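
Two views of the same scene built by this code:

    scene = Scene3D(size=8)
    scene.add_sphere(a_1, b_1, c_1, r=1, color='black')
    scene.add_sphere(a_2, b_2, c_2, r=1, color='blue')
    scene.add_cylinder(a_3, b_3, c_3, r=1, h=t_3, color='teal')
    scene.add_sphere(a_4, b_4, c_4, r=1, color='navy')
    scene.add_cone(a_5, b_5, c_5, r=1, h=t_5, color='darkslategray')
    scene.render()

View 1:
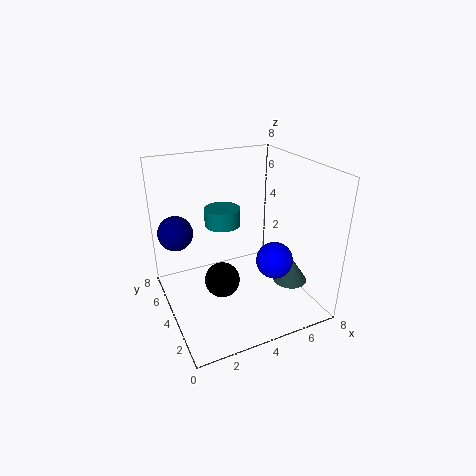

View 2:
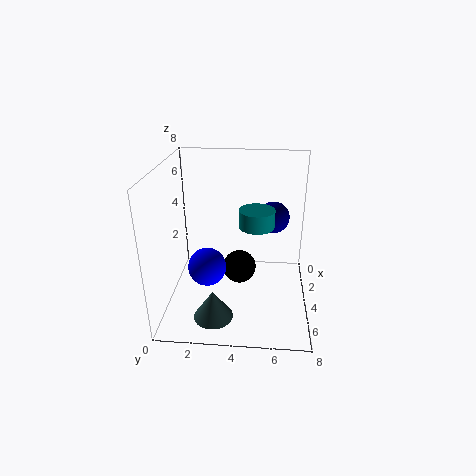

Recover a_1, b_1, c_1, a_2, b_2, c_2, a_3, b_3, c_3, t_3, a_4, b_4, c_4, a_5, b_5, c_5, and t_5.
a_1 = 3; b_1 = 4; c_1 = 1.5; a_2 = 5.5; b_2 = 2.5; c_2 = 3; a_3 = 3.5; b_3 = 5; c_3 = 4.5; t_3 = 1; a_4 = 1; b_4 = 6; c_4 = 4; a_5 = 7; b_5 = 3; c_5 = 1; t_5 = 1.5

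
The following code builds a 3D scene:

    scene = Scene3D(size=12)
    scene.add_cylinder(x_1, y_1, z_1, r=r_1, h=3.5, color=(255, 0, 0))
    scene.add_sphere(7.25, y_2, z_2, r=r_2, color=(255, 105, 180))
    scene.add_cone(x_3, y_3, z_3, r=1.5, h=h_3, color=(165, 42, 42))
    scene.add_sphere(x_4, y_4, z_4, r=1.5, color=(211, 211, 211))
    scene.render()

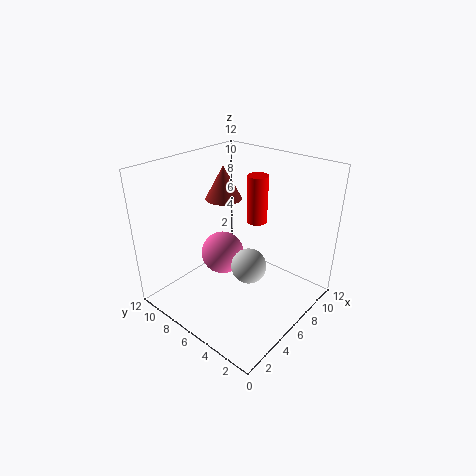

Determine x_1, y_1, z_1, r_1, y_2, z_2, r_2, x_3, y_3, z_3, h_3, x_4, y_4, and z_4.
x_1 = 5.5, y_1 = 3.75, z_1 = 8.5, r_1 = 0.75, y_2 = 9, z_2 = 2.75, r_2 = 2, x_3 = 6.25, y_3 = 7.75, z_3 = 9, h_3 = 2.75, x_4 = 6.25, y_4 = 5, z_4 = 3.5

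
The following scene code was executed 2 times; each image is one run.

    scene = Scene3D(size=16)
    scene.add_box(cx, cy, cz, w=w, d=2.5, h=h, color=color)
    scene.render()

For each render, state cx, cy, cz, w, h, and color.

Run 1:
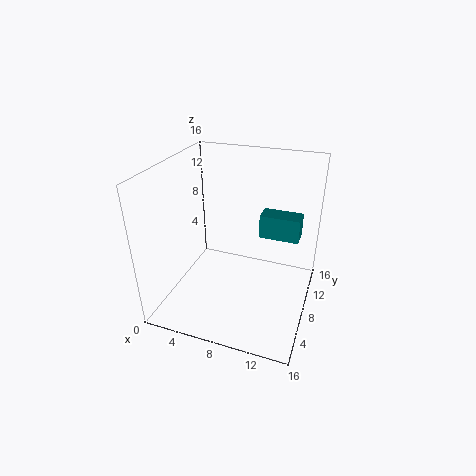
cx = 9, cy = 13, cz = 5.5, w = 5, h = 3, color = 'teal'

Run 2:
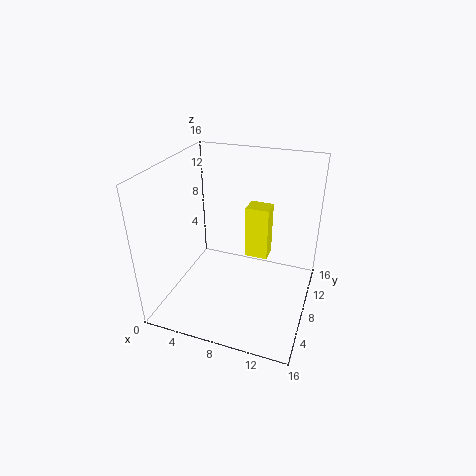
cx = 7, cy = 13.5, cz = 2, w = 3, h = 7, color = 'yellow'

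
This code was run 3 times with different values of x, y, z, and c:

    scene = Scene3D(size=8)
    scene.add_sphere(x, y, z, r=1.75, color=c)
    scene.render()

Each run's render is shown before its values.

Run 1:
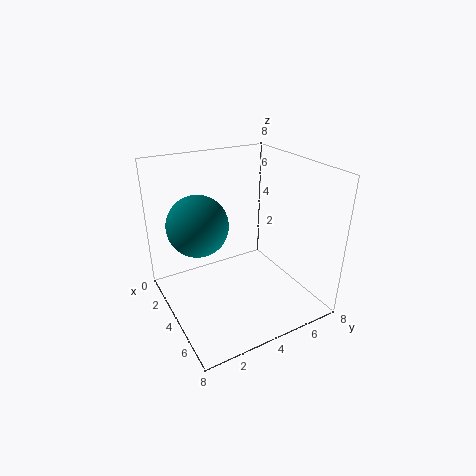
x = 2.5
y = 2.25
z = 4.5
c = 'teal'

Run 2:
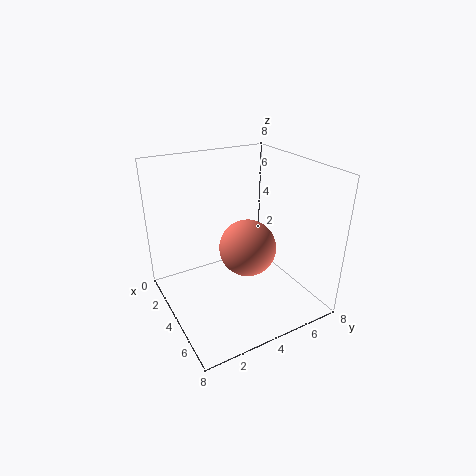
x = 3
y = 5.25
z = 2.5
c = 'salmon'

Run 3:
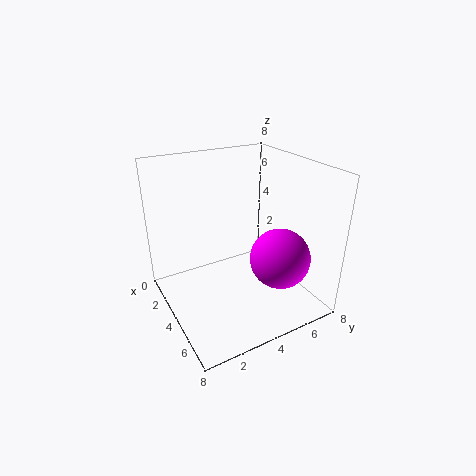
x = 5
y = 6.25
z = 2.5
c = 'magenta'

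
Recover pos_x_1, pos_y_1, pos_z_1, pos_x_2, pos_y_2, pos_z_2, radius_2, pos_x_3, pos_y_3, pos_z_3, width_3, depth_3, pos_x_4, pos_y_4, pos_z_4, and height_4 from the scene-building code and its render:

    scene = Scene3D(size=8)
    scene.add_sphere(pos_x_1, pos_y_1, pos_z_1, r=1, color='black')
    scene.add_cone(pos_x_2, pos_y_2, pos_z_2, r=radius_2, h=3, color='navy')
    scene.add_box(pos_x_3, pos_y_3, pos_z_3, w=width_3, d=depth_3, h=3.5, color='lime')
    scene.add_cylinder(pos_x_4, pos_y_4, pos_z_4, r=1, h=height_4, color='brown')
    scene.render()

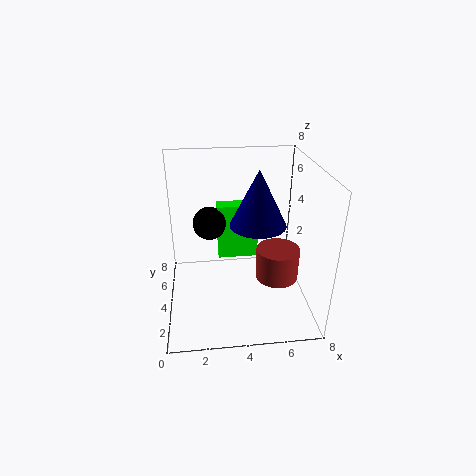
pos_x_1 = 2.5
pos_y_1 = 6
pos_z_1 = 4
pos_x_2 = 5
pos_y_2 = 3.5
pos_z_2 = 5
radius_2 = 1.5
pos_x_3 = 3
pos_y_3 = 6
pos_z_3 = 1.5
width_3 = 2.5
depth_3 = 1
pos_x_4 = 5.5
pos_y_4 = 1
pos_z_4 = 3.5
height_4 = 1.5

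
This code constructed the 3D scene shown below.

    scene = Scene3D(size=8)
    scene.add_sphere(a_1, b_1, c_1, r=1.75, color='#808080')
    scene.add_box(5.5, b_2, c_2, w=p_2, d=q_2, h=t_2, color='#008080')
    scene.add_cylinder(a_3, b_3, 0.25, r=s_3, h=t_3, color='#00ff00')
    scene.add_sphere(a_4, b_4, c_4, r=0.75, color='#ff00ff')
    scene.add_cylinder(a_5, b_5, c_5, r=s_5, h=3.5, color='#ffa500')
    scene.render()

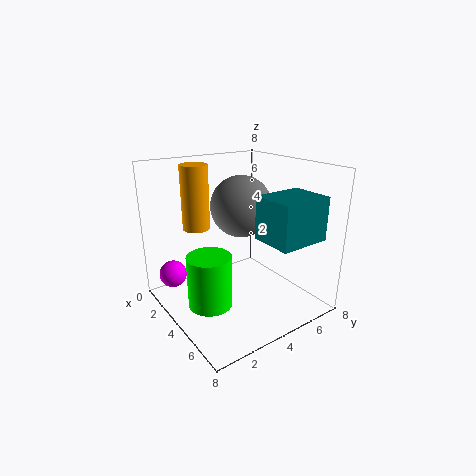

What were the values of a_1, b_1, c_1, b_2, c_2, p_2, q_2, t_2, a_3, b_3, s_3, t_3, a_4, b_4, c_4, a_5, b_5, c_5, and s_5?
a_1 = 3.25
b_1 = 4.75
c_1 = 5.5
b_2 = 4
c_2 = 4.5
p_2 = 2.25
q_2 = 2.75
t_2 = 2.25
a_3 = 3.75
b_3 = 2.25
s_3 = 1.25
t_3 = 3
a_4 = 2.25
b_4 = 0.75
c_4 = 2
a_5 = 2.5
b_5 = 2.25
c_5 = 4.5
s_5 = 0.75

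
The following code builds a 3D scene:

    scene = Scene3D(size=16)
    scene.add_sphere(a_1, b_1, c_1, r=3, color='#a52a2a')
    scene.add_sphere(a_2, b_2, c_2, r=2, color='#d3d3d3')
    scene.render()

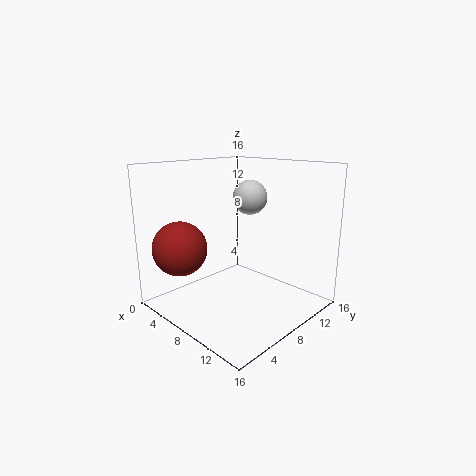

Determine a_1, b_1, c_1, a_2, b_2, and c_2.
a_1 = 4, b_1 = 3, c_1 = 7, a_2 = 7, b_2 = 11, c_2 = 12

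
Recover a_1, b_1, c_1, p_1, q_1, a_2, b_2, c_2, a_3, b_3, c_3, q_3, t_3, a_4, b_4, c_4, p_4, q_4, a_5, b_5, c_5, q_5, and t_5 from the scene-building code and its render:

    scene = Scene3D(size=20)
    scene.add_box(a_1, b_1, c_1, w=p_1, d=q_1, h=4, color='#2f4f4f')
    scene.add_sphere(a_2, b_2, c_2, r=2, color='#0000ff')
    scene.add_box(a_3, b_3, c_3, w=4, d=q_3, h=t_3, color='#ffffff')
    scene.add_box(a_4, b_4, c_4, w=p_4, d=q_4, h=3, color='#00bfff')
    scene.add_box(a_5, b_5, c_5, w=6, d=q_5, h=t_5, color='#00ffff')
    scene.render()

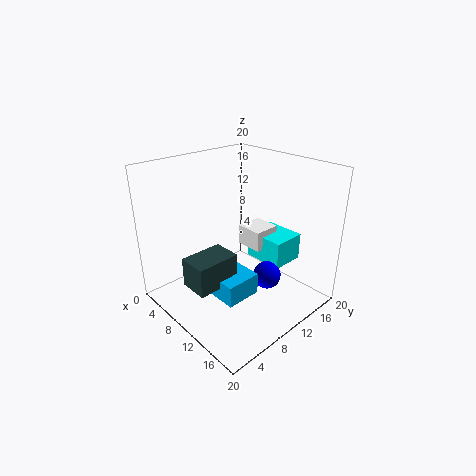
a_1 = 8
b_1 = 2
c_1 = 5
p_1 = 4
q_1 = 6
a_2 = 13
b_2 = 13
c_2 = 4
a_3 = 7
b_3 = 13
c_3 = 7
q_3 = 4
t_3 = 3
a_4 = 8
b_4 = 5
c_4 = 3
p_4 = 6
q_4 = 5
a_5 = 8
b_5 = 14
c_5 = 5
q_5 = 5
t_5 = 4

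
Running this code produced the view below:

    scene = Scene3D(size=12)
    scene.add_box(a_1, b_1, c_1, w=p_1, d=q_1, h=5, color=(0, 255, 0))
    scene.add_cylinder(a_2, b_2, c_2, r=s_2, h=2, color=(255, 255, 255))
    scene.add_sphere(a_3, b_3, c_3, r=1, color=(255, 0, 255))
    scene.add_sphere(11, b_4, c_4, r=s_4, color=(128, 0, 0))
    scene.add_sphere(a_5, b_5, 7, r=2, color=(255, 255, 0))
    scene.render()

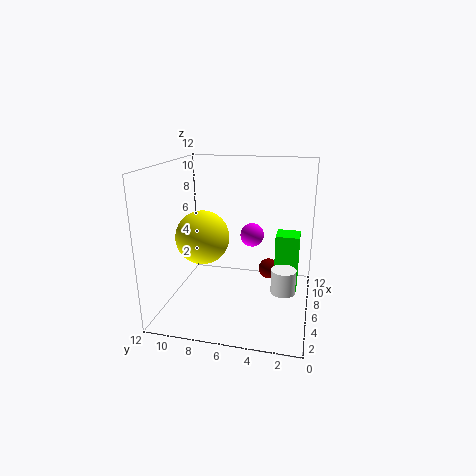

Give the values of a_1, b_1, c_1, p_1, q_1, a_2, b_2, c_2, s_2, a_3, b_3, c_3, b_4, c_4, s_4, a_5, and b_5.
a_1 = 7, b_1 = 1, c_1 = 1, p_1 = 2, q_1 = 2, a_2 = 5, b_2 = 2, c_2 = 2, s_2 = 1, a_3 = 7, b_3 = 5, c_3 = 6, b_4 = 4, c_4 = 1, s_4 = 1, a_5 = 3, b_5 = 8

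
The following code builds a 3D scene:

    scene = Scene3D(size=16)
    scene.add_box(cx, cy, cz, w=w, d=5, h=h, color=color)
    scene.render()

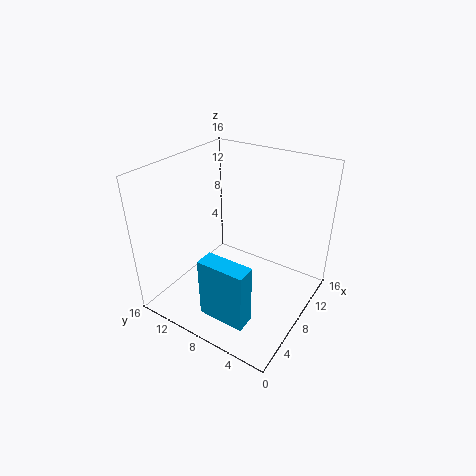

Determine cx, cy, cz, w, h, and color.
cx = 1.5; cy = 3.5; cz = 2; w = 2; h = 6.5; color = 'deepskyblue'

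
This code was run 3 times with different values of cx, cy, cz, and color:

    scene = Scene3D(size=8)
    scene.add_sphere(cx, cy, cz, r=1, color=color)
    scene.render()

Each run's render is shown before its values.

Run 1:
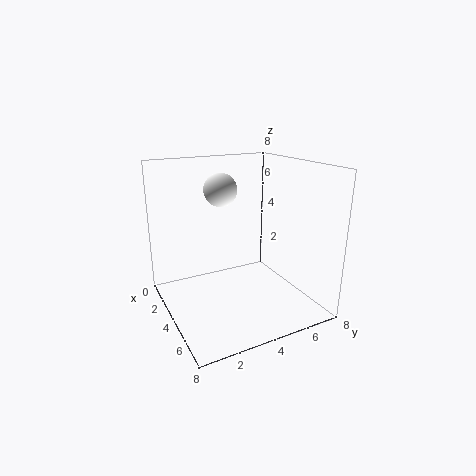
cx = 1.75; cy = 4; cz = 6.25; color = 'white'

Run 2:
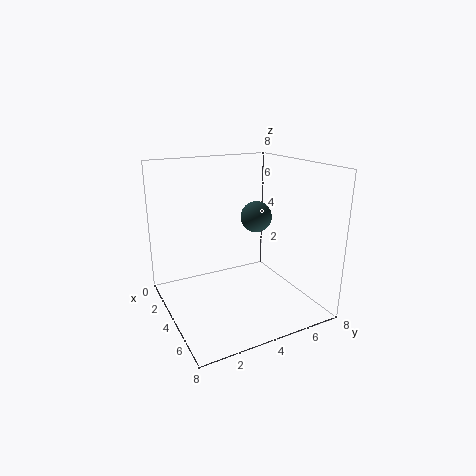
cx = 1.75; cy = 6.5; cz = 4.25; color = 'darkslategray'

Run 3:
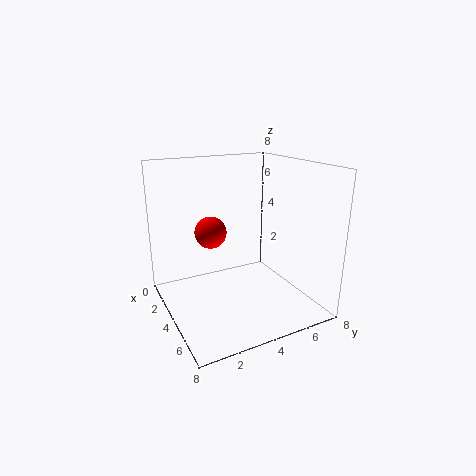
cx = 1.25; cy = 3.5; cz = 3.5; color = 'red'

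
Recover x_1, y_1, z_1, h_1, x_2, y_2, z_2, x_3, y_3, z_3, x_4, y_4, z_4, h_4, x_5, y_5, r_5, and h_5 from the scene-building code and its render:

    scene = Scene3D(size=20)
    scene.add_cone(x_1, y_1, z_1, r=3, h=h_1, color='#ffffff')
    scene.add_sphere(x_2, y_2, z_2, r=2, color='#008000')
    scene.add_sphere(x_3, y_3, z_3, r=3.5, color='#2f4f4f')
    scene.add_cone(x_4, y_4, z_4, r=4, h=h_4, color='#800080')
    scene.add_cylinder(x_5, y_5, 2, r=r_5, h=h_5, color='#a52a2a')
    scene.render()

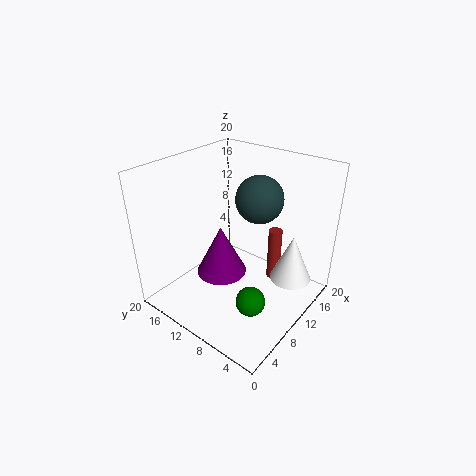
x_1 = 15; y_1 = 4; z_1 = 3; h_1 = 7; x_2 = 7; y_2 = 5.5; z_2 = 3; x_3 = 15; y_3 = 10; z_3 = 14; x_4 = 12; y_4 = 15; z_4 = 1; h_4 = 8; x_5 = 15; y_5 = 7; r_5 = 1; h_5 = 8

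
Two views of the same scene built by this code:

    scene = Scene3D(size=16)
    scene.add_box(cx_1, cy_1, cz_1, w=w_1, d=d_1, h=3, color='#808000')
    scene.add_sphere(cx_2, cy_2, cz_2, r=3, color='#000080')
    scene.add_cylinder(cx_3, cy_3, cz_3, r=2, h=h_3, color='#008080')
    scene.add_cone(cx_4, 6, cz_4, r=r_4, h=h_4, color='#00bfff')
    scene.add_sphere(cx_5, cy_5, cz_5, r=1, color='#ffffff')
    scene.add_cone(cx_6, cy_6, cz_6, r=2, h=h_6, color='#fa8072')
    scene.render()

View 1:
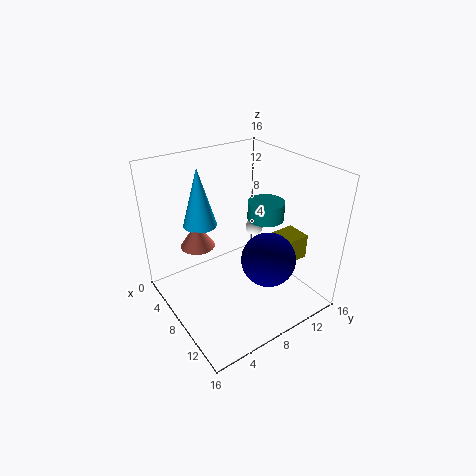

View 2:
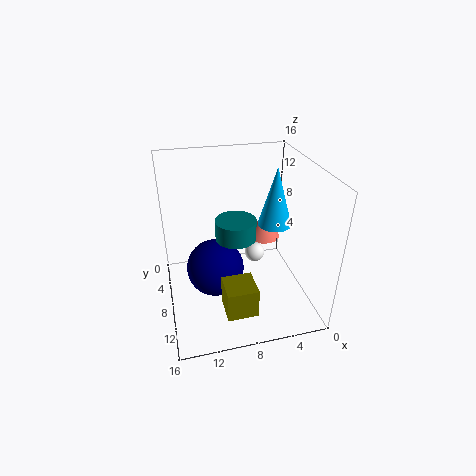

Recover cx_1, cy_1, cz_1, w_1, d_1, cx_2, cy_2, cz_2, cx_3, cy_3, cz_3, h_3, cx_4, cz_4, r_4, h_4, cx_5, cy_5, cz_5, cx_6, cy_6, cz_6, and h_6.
cx_1 = 8
cy_1 = 13
cz_1 = 4
w_1 = 3
d_1 = 3
cx_2 = 11
cy_2 = 10
cz_2 = 6
cx_3 = 9
cy_3 = 11
cz_3 = 10
h_3 = 2
cx_4 = 3
cz_4 = 8
r_4 = 2
h_4 = 7
cx_5 = 7
cy_5 = 11
cz_5 = 8
cx_6 = 4
cy_6 = 5
cz_6 = 6
h_6 = 3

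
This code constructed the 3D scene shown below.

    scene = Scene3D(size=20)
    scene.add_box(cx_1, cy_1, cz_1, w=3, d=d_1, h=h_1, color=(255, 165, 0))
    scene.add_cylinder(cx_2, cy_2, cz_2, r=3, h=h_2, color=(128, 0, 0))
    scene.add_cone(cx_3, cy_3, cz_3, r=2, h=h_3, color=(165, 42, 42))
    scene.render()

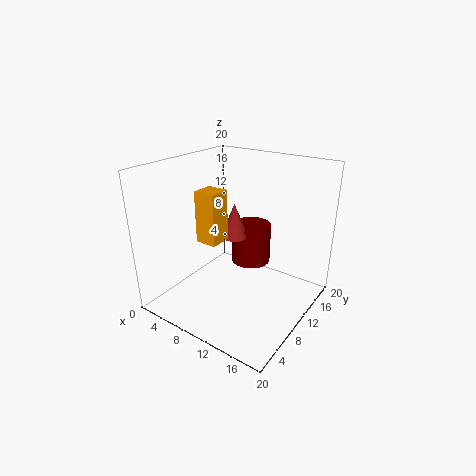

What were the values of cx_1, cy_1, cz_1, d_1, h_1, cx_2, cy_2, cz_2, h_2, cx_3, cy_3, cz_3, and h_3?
cx_1 = 6; cy_1 = 6; cz_1 = 10; d_1 = 3; h_1 = 7; cx_2 = 9; cy_2 = 15; cz_2 = 4; h_2 = 6; cx_3 = 8; cy_3 = 12; cz_3 = 9; h_3 = 5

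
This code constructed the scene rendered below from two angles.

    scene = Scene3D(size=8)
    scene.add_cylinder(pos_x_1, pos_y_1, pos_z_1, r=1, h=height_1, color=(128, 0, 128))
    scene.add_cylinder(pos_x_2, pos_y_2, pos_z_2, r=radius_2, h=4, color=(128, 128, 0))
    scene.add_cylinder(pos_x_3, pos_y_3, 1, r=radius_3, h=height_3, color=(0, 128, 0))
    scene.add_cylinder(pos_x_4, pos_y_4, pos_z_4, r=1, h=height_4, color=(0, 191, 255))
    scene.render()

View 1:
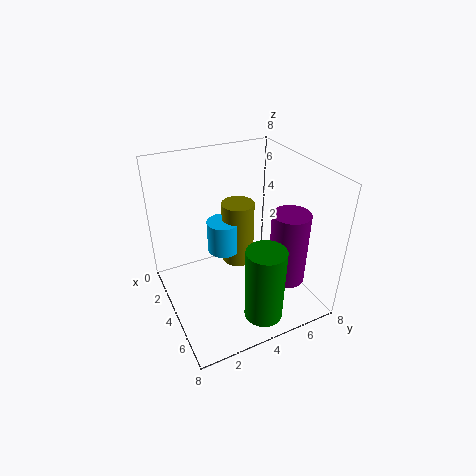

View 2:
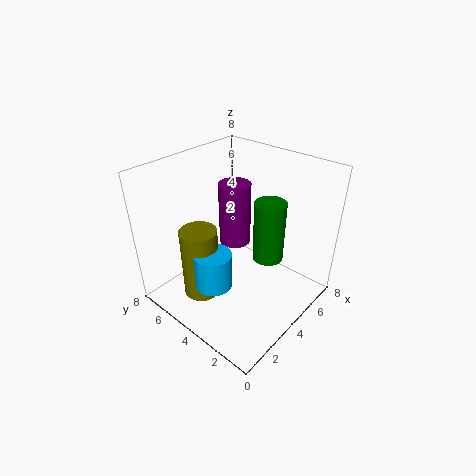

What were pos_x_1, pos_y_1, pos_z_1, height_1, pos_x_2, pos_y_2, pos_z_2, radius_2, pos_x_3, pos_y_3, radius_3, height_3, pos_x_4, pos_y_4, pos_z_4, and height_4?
pos_x_1 = 6; pos_y_1 = 6; pos_z_1 = 2; height_1 = 4; pos_x_2 = 2; pos_y_2 = 5; pos_z_2 = 1; radius_2 = 1; pos_x_3 = 7; pos_y_3 = 4; radius_3 = 1; height_3 = 4; pos_x_4 = 2; pos_y_4 = 4; pos_z_4 = 2; height_4 = 2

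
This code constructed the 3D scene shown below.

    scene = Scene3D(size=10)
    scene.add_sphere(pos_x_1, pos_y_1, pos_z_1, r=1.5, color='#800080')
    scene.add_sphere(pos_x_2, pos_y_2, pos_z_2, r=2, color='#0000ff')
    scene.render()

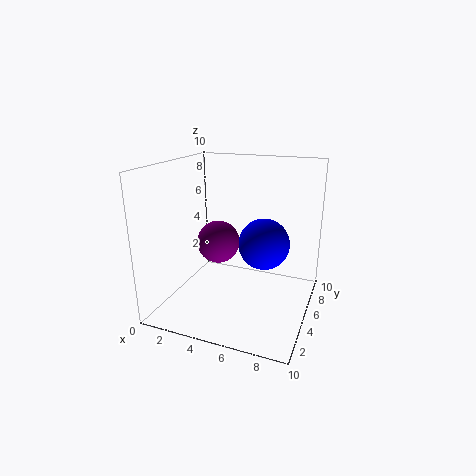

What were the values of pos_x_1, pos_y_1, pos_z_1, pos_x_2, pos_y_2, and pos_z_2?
pos_x_1 = 3.5; pos_y_1 = 5; pos_z_1 = 4.5; pos_x_2 = 6; pos_y_2 = 8; pos_z_2 = 3.5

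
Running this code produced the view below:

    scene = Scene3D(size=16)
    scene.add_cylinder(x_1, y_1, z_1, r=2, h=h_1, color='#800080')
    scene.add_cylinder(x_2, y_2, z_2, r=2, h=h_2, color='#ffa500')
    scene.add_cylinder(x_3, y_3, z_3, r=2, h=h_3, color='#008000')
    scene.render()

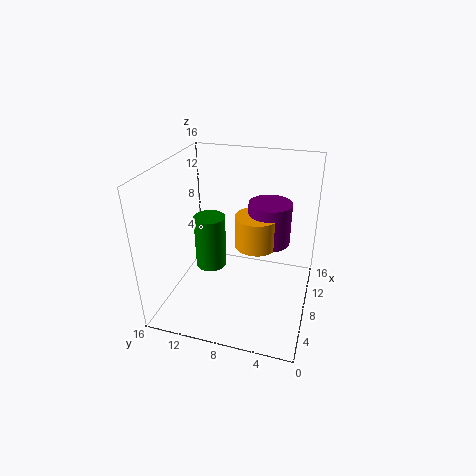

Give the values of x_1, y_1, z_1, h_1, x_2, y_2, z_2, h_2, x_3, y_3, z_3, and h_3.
x_1 = 5, y_1 = 4, z_1 = 10, h_1 = 4, x_2 = 4, y_2 = 5, z_2 = 10, h_2 = 3, x_3 = 12, y_3 = 13, z_3 = 1, h_3 = 7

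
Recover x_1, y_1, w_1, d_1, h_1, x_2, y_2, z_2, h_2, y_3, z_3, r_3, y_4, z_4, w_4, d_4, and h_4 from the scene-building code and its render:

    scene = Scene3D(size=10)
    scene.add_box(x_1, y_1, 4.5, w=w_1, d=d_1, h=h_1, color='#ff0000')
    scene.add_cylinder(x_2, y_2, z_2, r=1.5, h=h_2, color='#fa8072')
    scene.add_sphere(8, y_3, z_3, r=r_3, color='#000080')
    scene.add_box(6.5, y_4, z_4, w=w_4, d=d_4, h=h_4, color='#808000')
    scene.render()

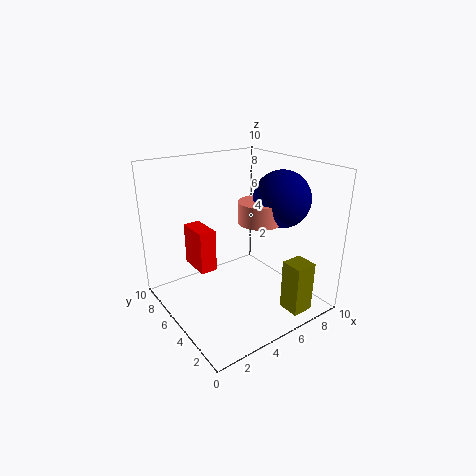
x_1 = 1
y_1 = 3
w_1 = 1
d_1 = 2
h_1 = 2.5
x_2 = 6.5
y_2 = 4.5
z_2 = 6
h_2 = 1.5
y_3 = 4
z_3 = 7.5
r_3 = 2
y_4 = 0.5
z_4 = 0.5
w_4 = 1.5
d_4 = 1.5
h_4 = 3.5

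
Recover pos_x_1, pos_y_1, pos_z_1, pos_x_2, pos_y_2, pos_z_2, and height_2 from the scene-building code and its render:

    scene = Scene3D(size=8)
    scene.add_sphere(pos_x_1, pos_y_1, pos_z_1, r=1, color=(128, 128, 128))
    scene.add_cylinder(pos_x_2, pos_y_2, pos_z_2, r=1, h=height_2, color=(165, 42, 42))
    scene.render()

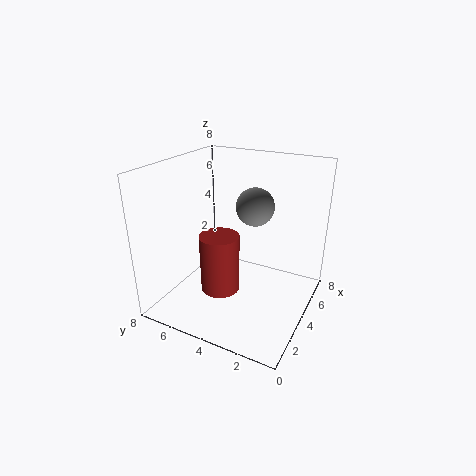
pos_x_1 = 4
pos_y_1 = 3
pos_z_1 = 6
pos_x_2 = 2
pos_y_2 = 4
pos_z_2 = 2
height_2 = 3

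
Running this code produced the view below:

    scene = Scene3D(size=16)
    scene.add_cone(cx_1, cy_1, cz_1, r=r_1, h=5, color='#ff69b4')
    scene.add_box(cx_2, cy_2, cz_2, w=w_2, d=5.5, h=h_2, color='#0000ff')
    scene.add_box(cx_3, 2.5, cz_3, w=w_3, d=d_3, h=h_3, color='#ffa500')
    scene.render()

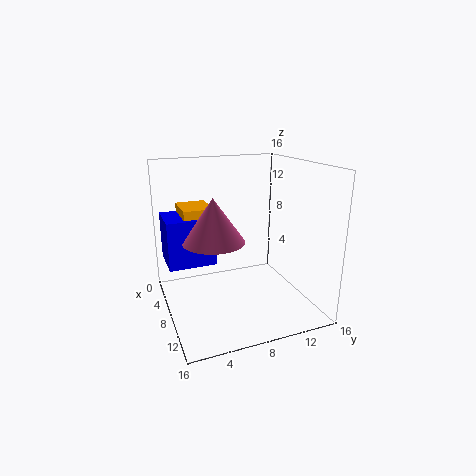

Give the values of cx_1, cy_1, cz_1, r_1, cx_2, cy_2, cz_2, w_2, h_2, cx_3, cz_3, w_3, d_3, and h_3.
cx_1 = 7; cy_1 = 5.5; cz_1 = 7.5; r_1 = 3.5; cx_2 = 1.5; cy_2 = 0.5; cz_2 = 4.5; w_2 = 5; h_2 = 5.5; cx_3 = 1.5; cz_3 = 7.5; w_3 = 4.5; d_3 = 3.5; h_3 = 3.5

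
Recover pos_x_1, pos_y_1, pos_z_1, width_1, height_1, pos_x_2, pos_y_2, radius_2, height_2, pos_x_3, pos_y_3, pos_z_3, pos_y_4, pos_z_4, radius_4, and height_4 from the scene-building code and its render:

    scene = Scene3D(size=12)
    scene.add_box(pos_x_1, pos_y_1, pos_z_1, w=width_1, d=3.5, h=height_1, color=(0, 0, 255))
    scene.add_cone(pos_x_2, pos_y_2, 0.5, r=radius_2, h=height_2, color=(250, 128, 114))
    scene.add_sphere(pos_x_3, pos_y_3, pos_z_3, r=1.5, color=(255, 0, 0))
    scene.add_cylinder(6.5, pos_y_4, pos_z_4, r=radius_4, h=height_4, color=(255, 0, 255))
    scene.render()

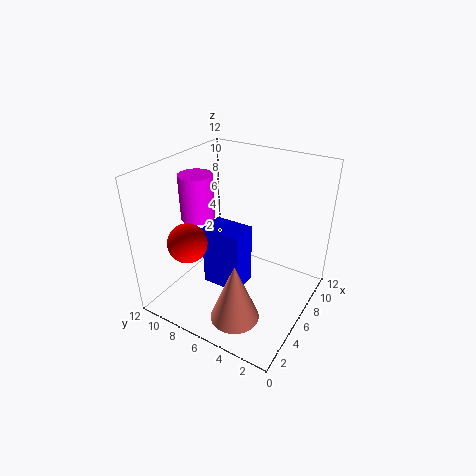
pos_x_1 = 5, pos_y_1 = 5.5, pos_z_1 = 1, width_1 = 2.5, height_1 = 5.5, pos_x_2 = 3, pos_y_2 = 4.5, radius_2 = 2, height_2 = 5, pos_x_3 = 2, pos_y_3 = 8, pos_z_3 = 7, pos_y_4 = 10.5, pos_z_4 = 6.5, radius_4 = 1.5, height_4 = 4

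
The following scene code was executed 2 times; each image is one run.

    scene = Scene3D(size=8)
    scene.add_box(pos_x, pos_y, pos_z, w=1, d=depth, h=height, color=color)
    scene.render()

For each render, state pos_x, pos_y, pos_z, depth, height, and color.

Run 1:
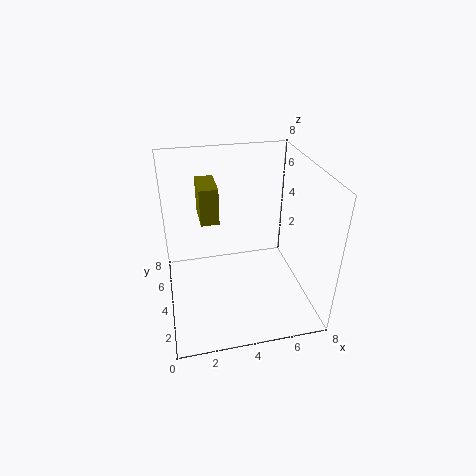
pos_x = 2; pos_y = 4; pos_z = 5; depth = 2; height = 2; color = 'olive'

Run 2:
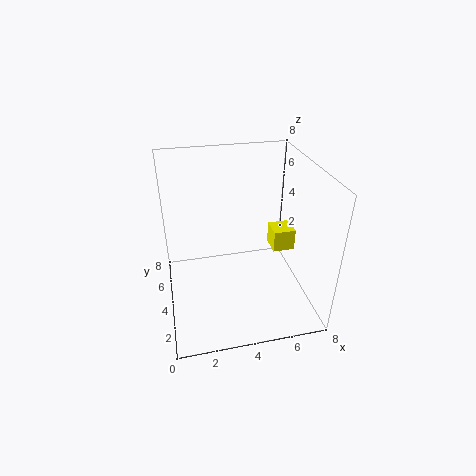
pos_x = 5; pos_y = 1; pos_z = 5; depth = 1; height = 1; color = 'yellow'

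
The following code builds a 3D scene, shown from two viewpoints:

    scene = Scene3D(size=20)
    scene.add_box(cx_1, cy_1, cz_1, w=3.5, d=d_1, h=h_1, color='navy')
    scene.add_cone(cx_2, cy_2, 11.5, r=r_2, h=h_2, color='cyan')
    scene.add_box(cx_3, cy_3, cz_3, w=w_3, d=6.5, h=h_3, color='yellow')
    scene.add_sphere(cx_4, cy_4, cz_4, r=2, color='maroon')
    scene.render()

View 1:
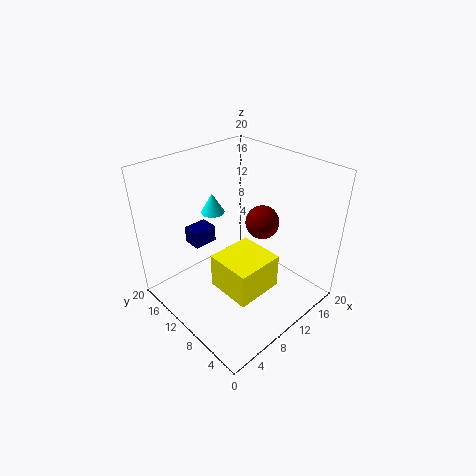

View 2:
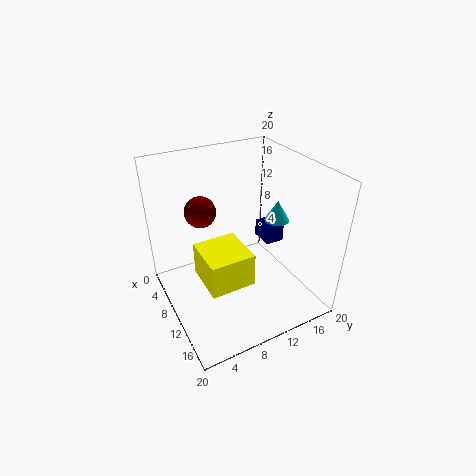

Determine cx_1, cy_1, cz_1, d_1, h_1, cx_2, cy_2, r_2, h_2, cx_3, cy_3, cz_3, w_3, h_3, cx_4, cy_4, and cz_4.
cx_1 = 6.5, cy_1 = 15, cz_1 = 7.25, d_1 = 2.75, h_1 = 2.5, cx_2 = 10.5, cy_2 = 16, r_2 = 1.75, h_2 = 3, cx_3 = 6, cy_3 = 4.75, cz_3 = 3.25, w_3 = 6.75, h_3 = 5, cx_4 = 9.25, cy_4 = 5, cz_4 = 15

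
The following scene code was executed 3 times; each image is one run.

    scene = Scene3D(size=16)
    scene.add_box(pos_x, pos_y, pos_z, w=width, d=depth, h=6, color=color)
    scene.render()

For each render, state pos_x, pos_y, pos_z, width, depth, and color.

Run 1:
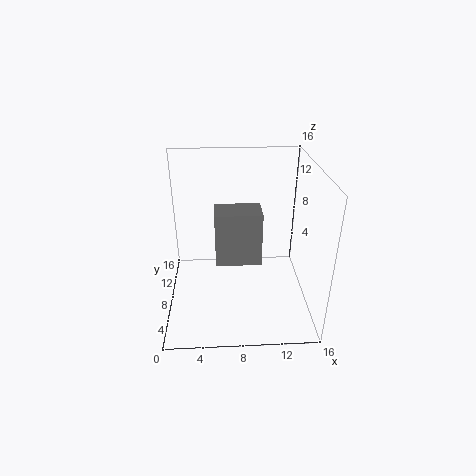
pos_x = 5.5; pos_y = 6.25; pos_z = 5.5; width = 5; depth = 3.25; color = 'gray'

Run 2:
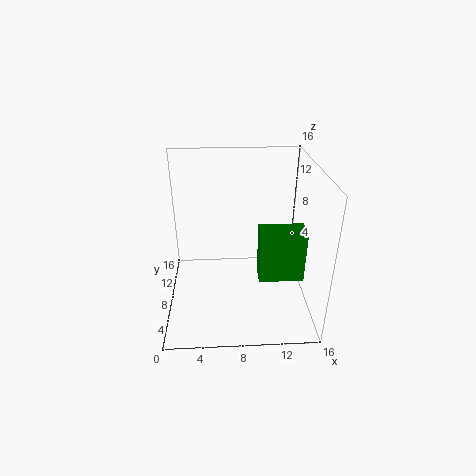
pos_x = 10.25; pos_y = 5.75; pos_z = 3.5; width = 5; depth = 2.5; color = 'green'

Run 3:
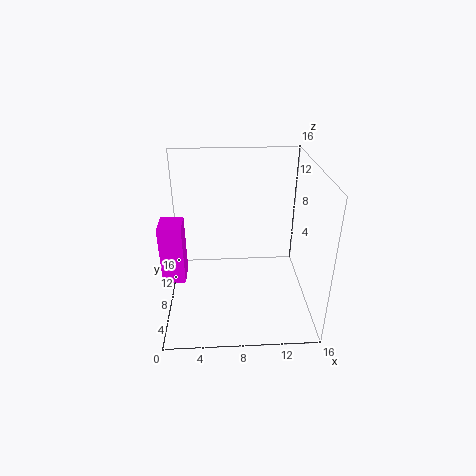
pos_x = 0.25; pos_y = 3.25; pos_z = 5.75; width = 2.25; depth = 2.75; color = 'magenta'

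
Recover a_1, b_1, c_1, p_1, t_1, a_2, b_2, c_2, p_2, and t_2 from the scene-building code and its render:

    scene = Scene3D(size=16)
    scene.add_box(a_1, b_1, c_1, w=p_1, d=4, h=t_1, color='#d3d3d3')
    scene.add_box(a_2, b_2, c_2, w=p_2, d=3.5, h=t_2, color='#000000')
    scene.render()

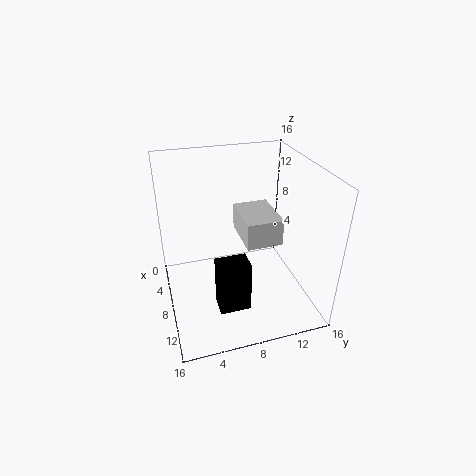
a_1 = 4.5, b_1 = 8.5, c_1 = 7.5, p_1 = 5.5, t_1 = 3, a_2 = 9, b_2 = 5, c_2 = 0.5, p_2 = 2.5, t_2 = 6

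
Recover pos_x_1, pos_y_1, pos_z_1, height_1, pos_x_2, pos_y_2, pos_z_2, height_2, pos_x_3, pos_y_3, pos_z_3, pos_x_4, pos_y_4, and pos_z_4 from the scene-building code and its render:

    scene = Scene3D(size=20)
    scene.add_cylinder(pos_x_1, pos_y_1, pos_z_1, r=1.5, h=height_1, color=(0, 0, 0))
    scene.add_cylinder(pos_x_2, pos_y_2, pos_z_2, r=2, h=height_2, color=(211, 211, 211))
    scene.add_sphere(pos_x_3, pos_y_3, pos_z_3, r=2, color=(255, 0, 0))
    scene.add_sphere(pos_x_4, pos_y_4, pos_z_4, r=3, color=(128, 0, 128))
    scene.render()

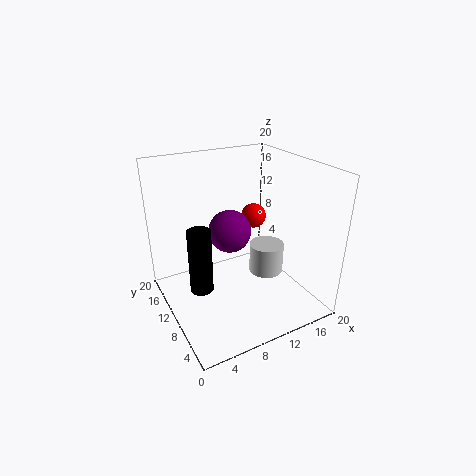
pos_x_1 = 3.5
pos_y_1 = 8
pos_z_1 = 5
height_1 = 8.5
pos_x_2 = 10
pos_y_2 = 3
pos_z_2 = 9
height_2 = 3.5
pos_x_3 = 16.5
pos_y_3 = 16.5
pos_z_3 = 9.5
pos_x_4 = 9.5
pos_y_4 = 11.5
pos_z_4 = 10.5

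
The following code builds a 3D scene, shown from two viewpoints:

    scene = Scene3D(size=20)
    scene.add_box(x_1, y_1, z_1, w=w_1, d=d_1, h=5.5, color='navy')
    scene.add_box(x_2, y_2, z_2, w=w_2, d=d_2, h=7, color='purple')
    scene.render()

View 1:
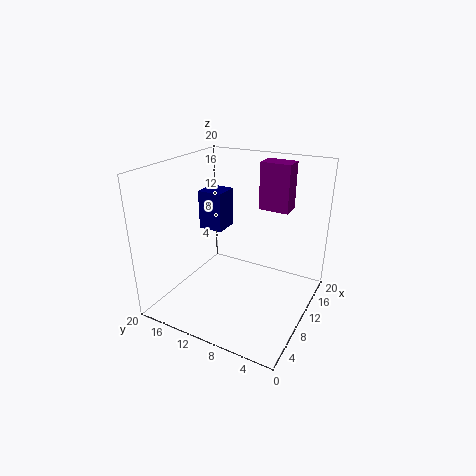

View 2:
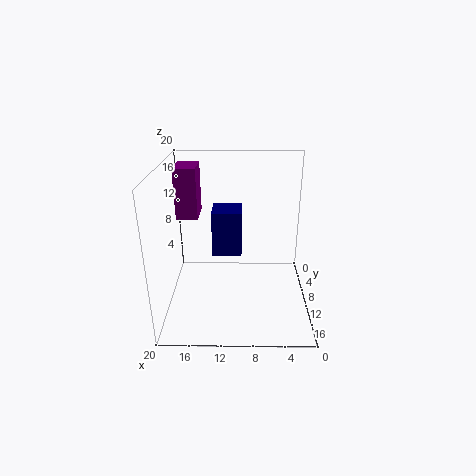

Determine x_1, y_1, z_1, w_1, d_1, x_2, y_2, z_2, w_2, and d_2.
x_1 = 9.5; y_1 = 12.5; z_1 = 10.5; w_1 = 3.5; d_1 = 3.5; x_2 = 15.5; y_2 = 5; z_2 = 12.5; w_2 = 3; d_2 = 4.5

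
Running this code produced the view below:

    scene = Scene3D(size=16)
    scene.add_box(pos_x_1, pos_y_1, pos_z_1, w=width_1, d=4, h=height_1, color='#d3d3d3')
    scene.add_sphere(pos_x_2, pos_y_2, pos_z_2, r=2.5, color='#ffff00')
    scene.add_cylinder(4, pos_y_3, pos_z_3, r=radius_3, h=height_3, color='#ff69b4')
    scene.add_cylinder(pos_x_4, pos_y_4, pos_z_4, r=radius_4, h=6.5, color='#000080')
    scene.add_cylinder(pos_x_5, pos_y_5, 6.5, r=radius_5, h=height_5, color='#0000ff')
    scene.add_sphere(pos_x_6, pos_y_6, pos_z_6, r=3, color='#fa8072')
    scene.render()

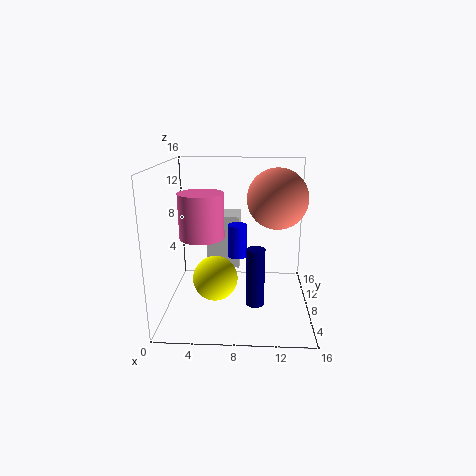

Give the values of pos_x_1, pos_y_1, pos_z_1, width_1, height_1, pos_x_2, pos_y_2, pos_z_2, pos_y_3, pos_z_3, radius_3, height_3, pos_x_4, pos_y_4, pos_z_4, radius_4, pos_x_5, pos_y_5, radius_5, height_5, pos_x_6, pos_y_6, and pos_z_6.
pos_x_1 = 4
pos_y_1 = 11
pos_z_1 = 3
width_1 = 4
height_1 = 6.5
pos_x_2 = 5.5
pos_y_2 = 7
pos_z_2 = 3.5
pos_y_3 = 8
pos_z_3 = 8
radius_3 = 2.5
height_3 = 5
pos_x_4 = 10
pos_y_4 = 6
pos_z_4 = 1
radius_4 = 1
pos_x_5 = 8
pos_y_5 = 6.5
radius_5 = 1
height_5 = 3.5
pos_x_6 = 12
pos_y_6 = 5.5
pos_z_6 = 13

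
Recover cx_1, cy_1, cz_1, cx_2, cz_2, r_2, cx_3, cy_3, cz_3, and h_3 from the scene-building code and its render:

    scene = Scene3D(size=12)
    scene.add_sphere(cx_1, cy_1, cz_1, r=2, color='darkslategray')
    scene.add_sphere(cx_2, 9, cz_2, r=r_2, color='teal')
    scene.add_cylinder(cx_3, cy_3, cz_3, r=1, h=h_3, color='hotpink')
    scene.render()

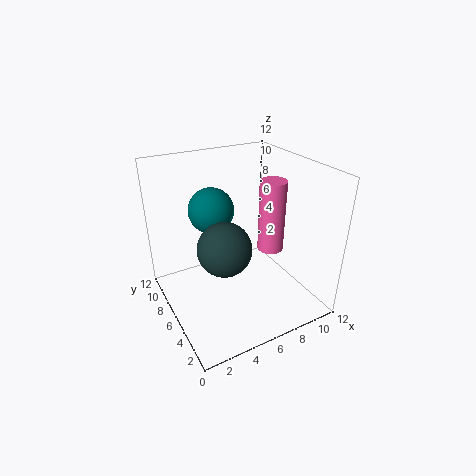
cx_1 = 3.5, cy_1 = 3.5, cz_1 = 7, cx_2 = 5, cz_2 = 7.5, r_2 = 2, cx_3 = 7.5, cy_3 = 3.5, cz_3 = 6, h_3 = 5.5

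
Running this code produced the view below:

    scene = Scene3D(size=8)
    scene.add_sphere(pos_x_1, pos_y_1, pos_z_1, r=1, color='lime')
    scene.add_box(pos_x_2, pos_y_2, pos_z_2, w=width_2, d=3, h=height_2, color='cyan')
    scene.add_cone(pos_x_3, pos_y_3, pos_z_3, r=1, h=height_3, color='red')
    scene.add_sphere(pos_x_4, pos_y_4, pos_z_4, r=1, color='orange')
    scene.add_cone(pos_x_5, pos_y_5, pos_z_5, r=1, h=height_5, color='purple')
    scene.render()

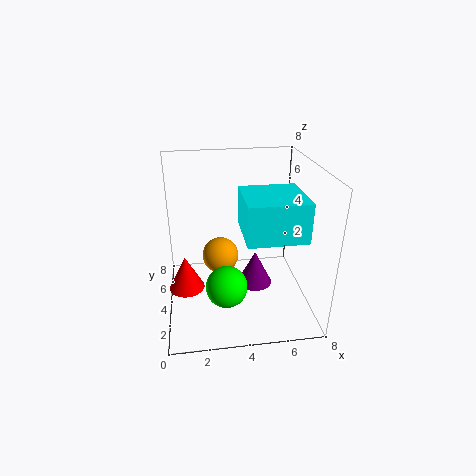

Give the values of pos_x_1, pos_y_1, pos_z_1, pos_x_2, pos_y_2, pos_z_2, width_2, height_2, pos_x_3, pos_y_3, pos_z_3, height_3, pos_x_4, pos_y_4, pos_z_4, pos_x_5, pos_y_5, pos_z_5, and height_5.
pos_x_1 = 3
pos_y_1 = 1
pos_z_1 = 3
pos_x_2 = 4
pos_y_2 = 1
pos_z_2 = 5
width_2 = 3
height_2 = 2
pos_x_3 = 1
pos_y_3 = 4
pos_z_3 = 1
height_3 = 2
pos_x_4 = 3
pos_y_4 = 4
pos_z_4 = 3
pos_x_5 = 5
pos_y_5 = 4
pos_z_5 = 1
height_5 = 2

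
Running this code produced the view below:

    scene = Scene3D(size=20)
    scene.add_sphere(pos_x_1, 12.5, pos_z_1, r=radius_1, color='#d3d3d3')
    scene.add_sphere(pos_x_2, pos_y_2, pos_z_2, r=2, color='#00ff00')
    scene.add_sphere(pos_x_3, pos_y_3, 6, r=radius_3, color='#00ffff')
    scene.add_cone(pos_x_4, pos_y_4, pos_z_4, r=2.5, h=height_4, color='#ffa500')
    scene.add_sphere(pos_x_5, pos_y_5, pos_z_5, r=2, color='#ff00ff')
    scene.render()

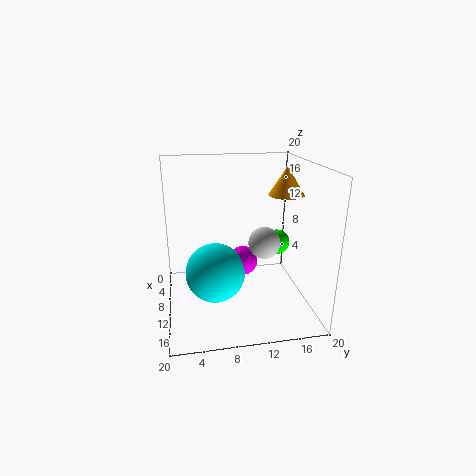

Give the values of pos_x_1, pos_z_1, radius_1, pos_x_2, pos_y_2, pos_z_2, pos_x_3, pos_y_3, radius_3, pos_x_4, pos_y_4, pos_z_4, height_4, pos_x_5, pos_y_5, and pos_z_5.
pos_x_1 = 14.5
pos_z_1 = 11
radius_1 = 2
pos_x_2 = 4.5
pos_y_2 = 17.5
pos_z_2 = 6.5
pos_x_3 = 12
pos_y_3 = 6.5
radius_3 = 4
pos_x_4 = 9
pos_y_4 = 17
pos_z_4 = 15.5
height_4 = 4
pos_x_5 = 11
pos_y_5 = 10.5
pos_z_5 = 7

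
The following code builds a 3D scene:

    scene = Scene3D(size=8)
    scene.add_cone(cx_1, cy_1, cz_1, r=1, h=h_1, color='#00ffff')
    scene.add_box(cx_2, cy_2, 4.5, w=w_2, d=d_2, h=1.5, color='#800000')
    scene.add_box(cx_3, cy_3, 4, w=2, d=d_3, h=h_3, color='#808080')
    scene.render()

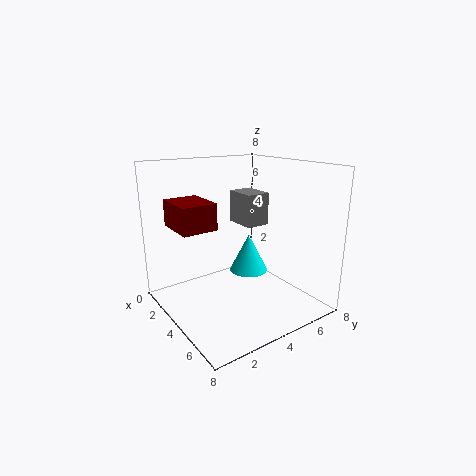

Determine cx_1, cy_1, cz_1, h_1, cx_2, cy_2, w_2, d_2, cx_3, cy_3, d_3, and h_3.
cx_1 = 5; cy_1 = 4; cz_1 = 2.5; h_1 = 2; cx_2 = 1; cy_2 = 1; w_2 = 2.5; d_2 = 2; cx_3 = 1; cy_3 = 5.5; d_3 = 1.5; h_3 = 2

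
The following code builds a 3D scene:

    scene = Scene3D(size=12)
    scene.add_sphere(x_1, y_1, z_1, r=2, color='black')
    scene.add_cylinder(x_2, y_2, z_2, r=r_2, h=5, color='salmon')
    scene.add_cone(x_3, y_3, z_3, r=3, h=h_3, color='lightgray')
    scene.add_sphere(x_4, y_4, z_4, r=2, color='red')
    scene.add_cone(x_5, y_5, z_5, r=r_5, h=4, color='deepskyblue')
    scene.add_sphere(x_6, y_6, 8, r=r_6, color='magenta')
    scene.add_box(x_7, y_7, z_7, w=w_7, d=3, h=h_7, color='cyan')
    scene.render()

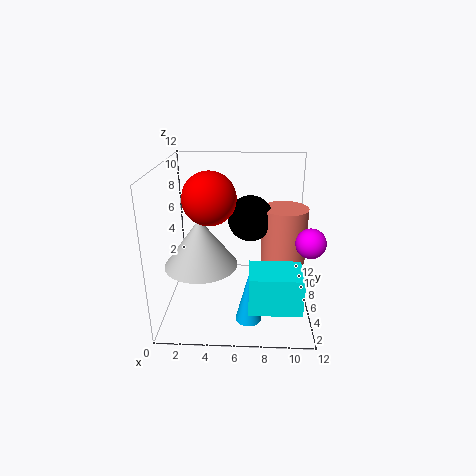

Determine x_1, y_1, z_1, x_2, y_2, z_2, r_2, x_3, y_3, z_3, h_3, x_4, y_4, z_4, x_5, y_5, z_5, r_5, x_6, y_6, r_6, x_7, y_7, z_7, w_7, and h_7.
x_1 = 7
y_1 = 8
z_1 = 7
x_2 = 10
y_2 = 8
z_2 = 3
r_2 = 2
x_3 = 3
y_3 = 5
z_3 = 4
h_3 = 4
x_4 = 4
y_4 = 4
z_4 = 10
x_5 = 7
y_5 = 2
z_5 = 1
r_5 = 1
x_6 = 11
y_6 = 1
r_6 = 1
x_7 = 7
y_7 = 1
z_7 = 2
w_7 = 4
h_7 = 3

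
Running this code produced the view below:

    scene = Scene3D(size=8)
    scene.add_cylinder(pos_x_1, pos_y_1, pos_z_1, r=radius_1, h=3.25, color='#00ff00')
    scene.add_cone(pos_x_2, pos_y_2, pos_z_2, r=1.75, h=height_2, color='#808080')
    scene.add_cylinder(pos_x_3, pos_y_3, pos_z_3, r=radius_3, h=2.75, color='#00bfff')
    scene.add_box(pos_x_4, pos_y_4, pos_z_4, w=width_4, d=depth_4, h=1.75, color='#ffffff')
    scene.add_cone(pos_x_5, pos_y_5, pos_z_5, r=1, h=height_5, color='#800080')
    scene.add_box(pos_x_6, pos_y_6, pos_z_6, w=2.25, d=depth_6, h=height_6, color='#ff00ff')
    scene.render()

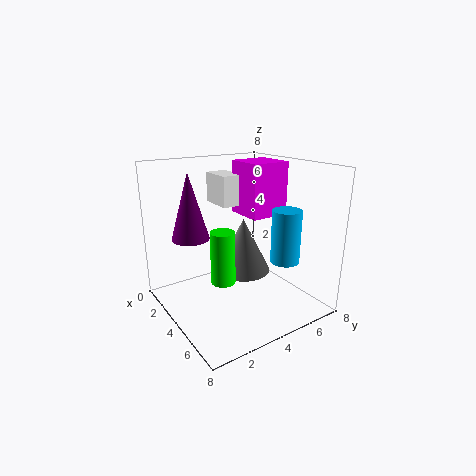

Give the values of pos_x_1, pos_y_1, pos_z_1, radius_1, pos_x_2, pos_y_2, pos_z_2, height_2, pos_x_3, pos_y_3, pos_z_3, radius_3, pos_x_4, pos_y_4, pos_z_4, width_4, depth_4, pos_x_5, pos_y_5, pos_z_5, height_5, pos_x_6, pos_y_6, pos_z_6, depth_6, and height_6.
pos_x_1 = 2.75
pos_y_1 = 3.75
pos_z_1 = 0.75
radius_1 = 0.75
pos_x_2 = 2
pos_y_2 = 5.75
pos_z_2 = 0.75
height_2 = 3.5
pos_x_3 = 6.5
pos_y_3 = 5.25
pos_z_3 = 3.25
radius_3 = 0.75
pos_x_4 = 1
pos_y_4 = 3.75
pos_z_4 = 5.5
width_4 = 2
depth_4 = 1.25
pos_x_5 = 3.25
pos_y_5 = 1.5
pos_z_5 = 4.25
height_5 = 3.5
pos_x_6 = 2.25
pos_y_6 = 4.75
pos_z_6 = 5
depth_6 = 2.25
height_6 = 3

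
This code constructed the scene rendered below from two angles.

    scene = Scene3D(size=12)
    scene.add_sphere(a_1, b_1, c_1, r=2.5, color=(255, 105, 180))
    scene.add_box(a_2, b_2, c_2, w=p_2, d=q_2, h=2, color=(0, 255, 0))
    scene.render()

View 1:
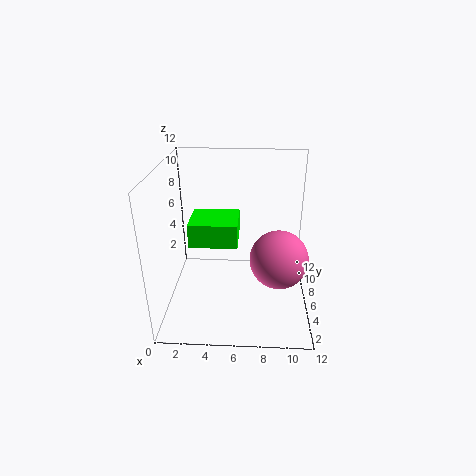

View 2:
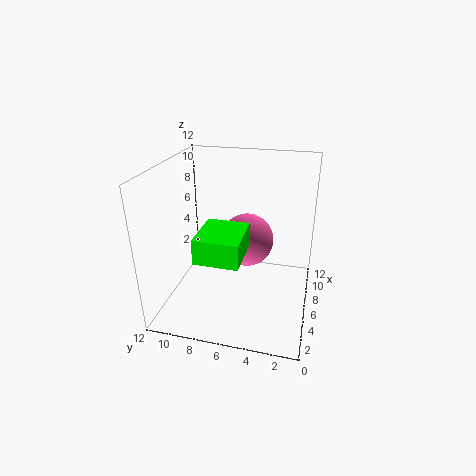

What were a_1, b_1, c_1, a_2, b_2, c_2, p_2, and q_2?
a_1 = 9.5
b_1 = 6
c_1 = 4
a_2 = 2
b_2 = 5
c_2 = 5.5
p_2 = 4
q_2 = 3.5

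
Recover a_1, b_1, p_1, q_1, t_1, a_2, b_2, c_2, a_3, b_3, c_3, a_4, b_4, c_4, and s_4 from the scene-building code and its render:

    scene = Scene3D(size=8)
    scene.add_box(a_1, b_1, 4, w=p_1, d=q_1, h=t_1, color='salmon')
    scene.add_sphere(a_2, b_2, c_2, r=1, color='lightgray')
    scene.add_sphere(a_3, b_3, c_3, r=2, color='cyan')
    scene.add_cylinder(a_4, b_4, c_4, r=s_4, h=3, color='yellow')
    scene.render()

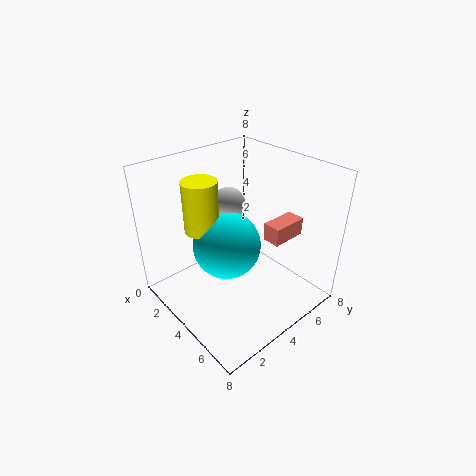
a_1 = 5; b_1 = 5; p_1 = 1; q_1 = 2; t_1 = 1; a_2 = 2; b_2 = 5; c_2 = 5; a_3 = 3; b_3 = 4; c_3 = 3; a_4 = 2; b_4 = 3; c_4 = 4; s_4 = 1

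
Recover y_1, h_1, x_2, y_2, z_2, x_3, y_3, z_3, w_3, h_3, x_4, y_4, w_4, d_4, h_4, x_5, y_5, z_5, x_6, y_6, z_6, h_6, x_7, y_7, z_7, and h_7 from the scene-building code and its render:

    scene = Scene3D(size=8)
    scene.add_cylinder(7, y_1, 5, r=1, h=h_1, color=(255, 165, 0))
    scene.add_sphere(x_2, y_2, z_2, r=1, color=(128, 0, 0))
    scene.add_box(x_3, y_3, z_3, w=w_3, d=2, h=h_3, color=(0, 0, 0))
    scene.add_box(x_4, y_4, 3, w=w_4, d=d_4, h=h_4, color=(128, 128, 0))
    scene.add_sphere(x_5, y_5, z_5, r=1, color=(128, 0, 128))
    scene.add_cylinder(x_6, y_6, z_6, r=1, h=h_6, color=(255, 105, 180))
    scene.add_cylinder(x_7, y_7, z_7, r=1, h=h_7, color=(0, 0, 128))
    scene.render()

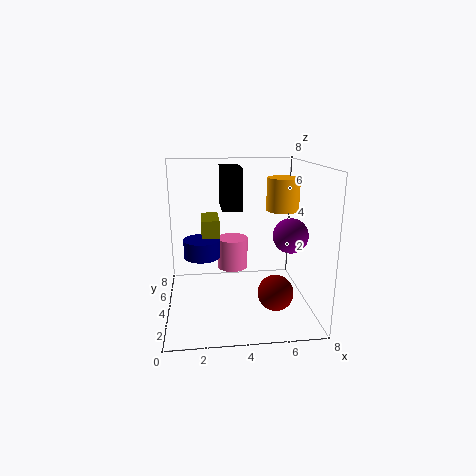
y_1 = 6
h_1 = 2
x_2 = 6
y_2 = 3
z_2 = 1
x_3 = 3
y_3 = 2
z_3 = 6
w_3 = 1
h_3 = 2
x_4 = 2
y_4 = 4
w_4 = 1
d_4 = 2
h_4 = 2
x_5 = 7
y_5 = 4
z_5 = 4
x_6 = 4
y_6 = 7
z_6 = 1
h_6 = 2
x_7 = 2
y_7 = 4
z_7 = 3
h_7 = 1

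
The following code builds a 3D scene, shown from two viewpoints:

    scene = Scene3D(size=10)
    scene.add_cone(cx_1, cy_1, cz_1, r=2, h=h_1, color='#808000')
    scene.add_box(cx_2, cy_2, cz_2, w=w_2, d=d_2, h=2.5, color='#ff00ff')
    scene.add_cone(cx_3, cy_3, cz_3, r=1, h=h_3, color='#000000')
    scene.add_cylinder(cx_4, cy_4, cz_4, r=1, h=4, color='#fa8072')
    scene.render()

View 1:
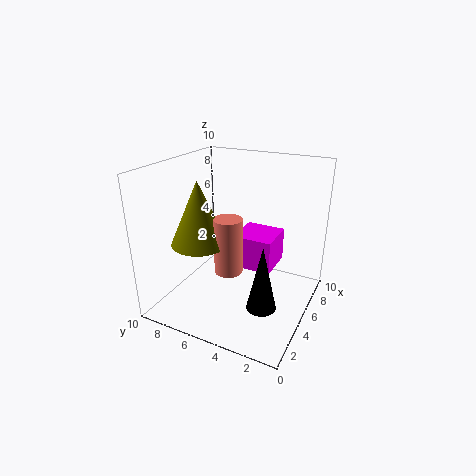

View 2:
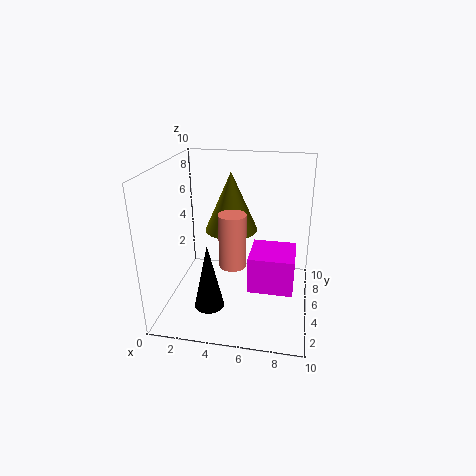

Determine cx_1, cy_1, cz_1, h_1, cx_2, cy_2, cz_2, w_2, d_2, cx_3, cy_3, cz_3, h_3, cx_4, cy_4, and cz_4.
cx_1 = 4, cy_1 = 7.5, cz_1 = 4.5, h_1 = 4.5, cx_2 = 6, cy_2 = 3, cz_2 = 2, w_2 = 3, d_2 = 3, cx_3 = 3.5, cy_3 = 2.5, cz_3 = 1, h_3 = 4.5, cx_4 = 4.5, cy_4 = 5.5, cz_4 = 2.5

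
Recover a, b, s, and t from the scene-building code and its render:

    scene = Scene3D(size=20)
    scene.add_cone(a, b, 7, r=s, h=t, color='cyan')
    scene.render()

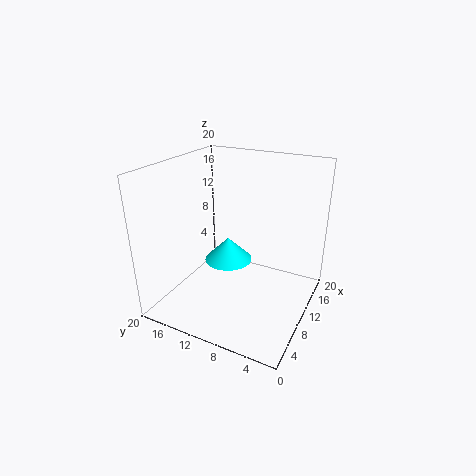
a = 9; b = 11; s = 3.25; t = 3.25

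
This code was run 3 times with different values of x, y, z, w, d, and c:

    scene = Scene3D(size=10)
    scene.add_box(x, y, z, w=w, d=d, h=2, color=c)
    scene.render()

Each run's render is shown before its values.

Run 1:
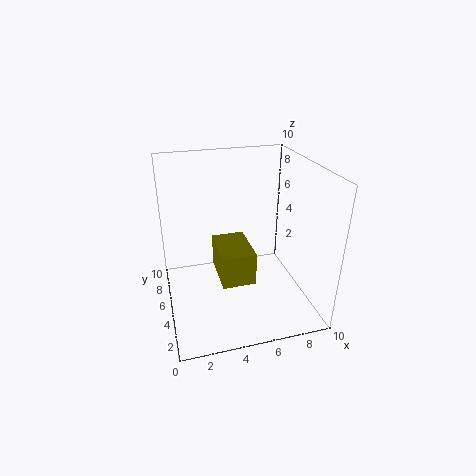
x = 3
y = 1
z = 4
w = 2
d = 3
c = 'olive'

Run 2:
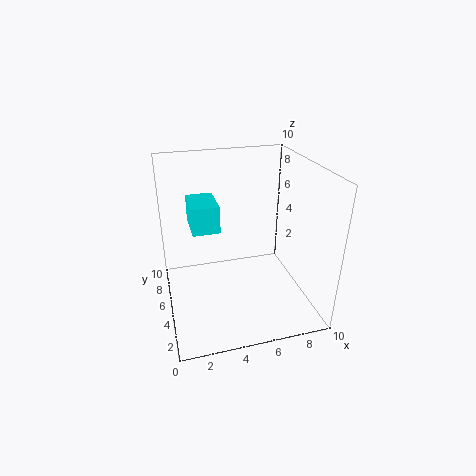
x = 2
y = 6
z = 5
w = 2
d = 3
c = 'cyan'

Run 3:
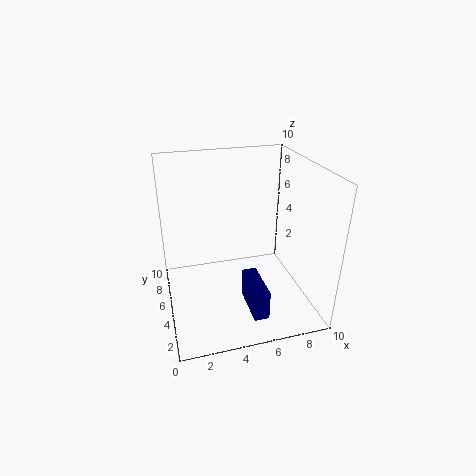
x = 5
y = 1
z = 1
w = 1
d = 3
c = 'navy'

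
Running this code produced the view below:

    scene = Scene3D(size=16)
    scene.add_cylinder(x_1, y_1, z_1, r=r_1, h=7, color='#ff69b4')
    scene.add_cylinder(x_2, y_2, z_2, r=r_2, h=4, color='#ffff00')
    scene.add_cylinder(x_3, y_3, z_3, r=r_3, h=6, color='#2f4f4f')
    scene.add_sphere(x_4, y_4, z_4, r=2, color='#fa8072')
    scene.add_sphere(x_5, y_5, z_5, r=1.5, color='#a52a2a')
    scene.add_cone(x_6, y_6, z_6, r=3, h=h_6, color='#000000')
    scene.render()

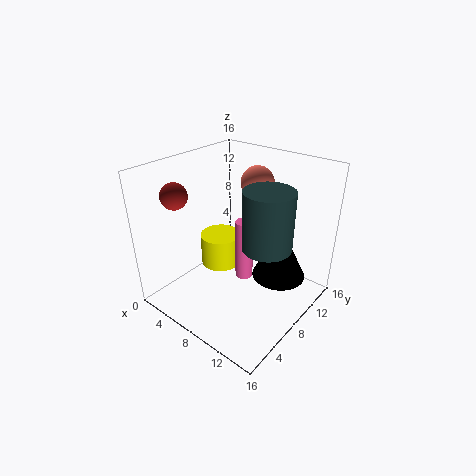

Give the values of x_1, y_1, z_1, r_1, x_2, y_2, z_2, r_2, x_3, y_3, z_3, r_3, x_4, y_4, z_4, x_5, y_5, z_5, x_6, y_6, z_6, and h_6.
x_1 = 8.5; y_1 = 8.5; z_1 = 3; r_1 = 1; x_2 = 3.5; y_2 = 10; z_2 = 2; r_2 = 2.5; x_3 = 12.5; y_3 = 7; z_3 = 9; r_3 = 2.5; x_4 = 6.5; y_4 = 13.5; z_4 = 12.5; x_5 = 2; y_5 = 4.5; z_5 = 12.5; x_6 = 12; y_6 = 10.5; z_6 = 3.5; h_6 = 6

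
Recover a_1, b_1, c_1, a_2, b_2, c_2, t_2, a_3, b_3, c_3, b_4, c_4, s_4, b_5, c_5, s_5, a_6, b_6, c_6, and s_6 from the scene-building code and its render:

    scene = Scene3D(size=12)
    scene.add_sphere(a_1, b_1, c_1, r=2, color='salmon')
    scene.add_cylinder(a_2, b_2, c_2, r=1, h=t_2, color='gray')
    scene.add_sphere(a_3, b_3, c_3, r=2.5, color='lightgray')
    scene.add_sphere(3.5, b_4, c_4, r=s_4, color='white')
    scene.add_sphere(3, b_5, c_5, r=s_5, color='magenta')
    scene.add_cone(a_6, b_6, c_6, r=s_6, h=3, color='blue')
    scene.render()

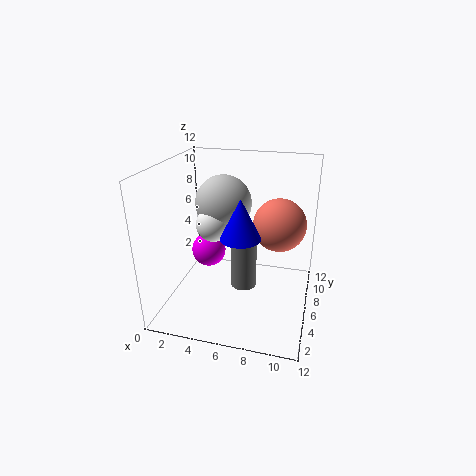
a_1 = 9.5
b_1 = 5
c_1 = 8
a_2 = 7
b_2 = 4
c_2 = 3
t_2 = 4.5
a_3 = 4
b_3 = 8.5
c_3 = 8
b_4 = 7
c_4 = 6.5
s_4 = 1.5
b_5 = 7
c_5 = 4
s_5 = 1.5
a_6 = 7
b_6 = 3
c_6 = 7.5
s_6 = 1.5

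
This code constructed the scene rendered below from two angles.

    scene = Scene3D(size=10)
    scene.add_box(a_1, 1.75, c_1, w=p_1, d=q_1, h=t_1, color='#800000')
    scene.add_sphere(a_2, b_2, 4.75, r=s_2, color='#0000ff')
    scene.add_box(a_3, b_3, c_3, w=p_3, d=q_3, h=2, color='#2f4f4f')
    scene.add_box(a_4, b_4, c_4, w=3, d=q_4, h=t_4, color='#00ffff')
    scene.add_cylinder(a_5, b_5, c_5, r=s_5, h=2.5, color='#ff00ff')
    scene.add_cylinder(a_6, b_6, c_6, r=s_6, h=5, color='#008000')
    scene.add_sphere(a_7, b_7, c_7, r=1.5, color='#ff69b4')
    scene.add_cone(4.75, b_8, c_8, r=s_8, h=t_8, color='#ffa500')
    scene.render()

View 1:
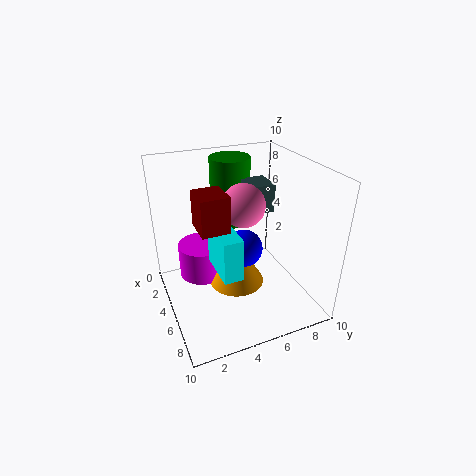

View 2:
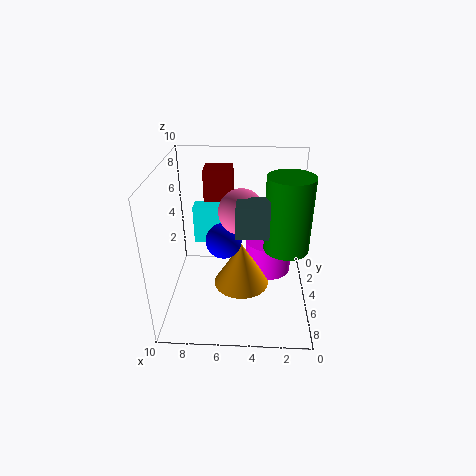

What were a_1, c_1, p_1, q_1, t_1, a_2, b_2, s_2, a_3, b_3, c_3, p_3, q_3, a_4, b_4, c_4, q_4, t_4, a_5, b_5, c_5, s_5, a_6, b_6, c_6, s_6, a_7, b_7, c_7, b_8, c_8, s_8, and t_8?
a_1 = 5.5
c_1 = 7
p_1 = 2
q_1 = 1.75
t_1 = 2.25
a_2 = 6
b_2 = 5
s_2 = 1.25
a_3 = 3
b_3 = 6
c_3 = 6.5
p_3 = 2
q_3 = 1.75
a_4 = 5.25
b_4 = 2.75
c_4 = 4
q_4 = 1.25
t_4 = 2.75
a_5 = 2.75
b_5 = 3
c_5 = 1.25
s_5 = 1.75
a_6 = 1.75
b_6 = 5.75
c_6 = 4.75
s_6 = 1.5
a_7 = 4.75
b_7 = 5.5
c_7 = 7.25
b_8 = 5
c_8 = 1.25
s_8 = 2
t_8 = 3.25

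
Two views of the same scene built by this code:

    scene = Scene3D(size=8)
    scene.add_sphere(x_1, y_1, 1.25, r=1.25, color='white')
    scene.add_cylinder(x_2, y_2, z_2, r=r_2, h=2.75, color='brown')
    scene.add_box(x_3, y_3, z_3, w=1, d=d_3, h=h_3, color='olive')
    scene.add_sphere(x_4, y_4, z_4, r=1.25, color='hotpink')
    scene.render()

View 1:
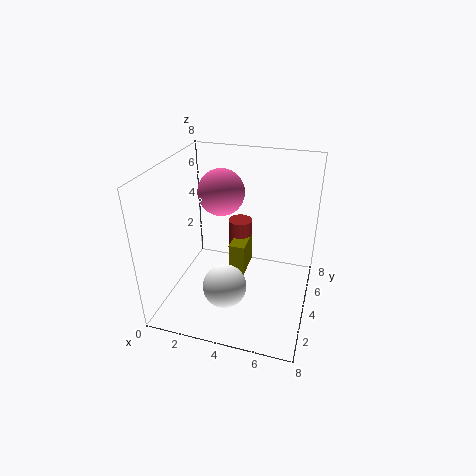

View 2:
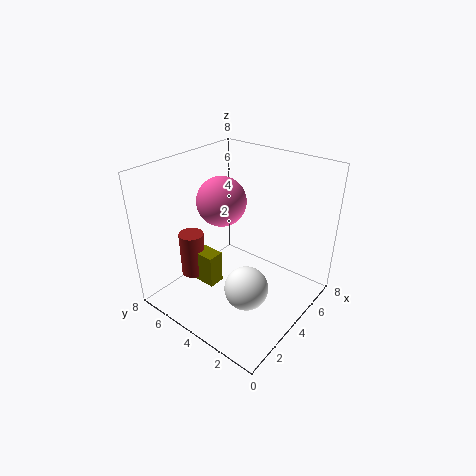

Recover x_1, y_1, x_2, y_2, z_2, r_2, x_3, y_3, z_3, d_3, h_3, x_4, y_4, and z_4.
x_1 = 3.5
y_1 = 3
x_2 = 3.25
y_2 = 7
z_2 = 0.75
r_2 = 0.75
x_3 = 3
y_3 = 5.25
z_3 = 0.5
d_3 = 2
h_3 = 2
x_4 = 3
y_4 = 4.25
z_4 = 6.5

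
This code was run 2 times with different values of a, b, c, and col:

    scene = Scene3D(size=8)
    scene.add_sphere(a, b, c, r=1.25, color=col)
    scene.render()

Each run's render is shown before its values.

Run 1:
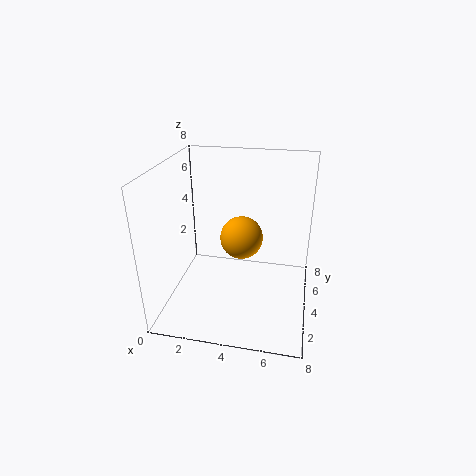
a = 4, b = 5, c = 3.5, col = 'orange'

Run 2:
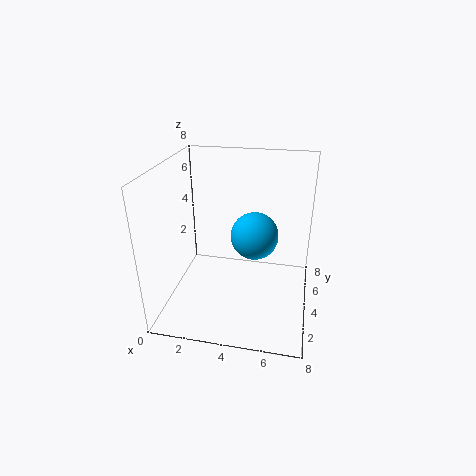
a = 5, b = 3.5, c = 4.5, col = 'deepskyblue'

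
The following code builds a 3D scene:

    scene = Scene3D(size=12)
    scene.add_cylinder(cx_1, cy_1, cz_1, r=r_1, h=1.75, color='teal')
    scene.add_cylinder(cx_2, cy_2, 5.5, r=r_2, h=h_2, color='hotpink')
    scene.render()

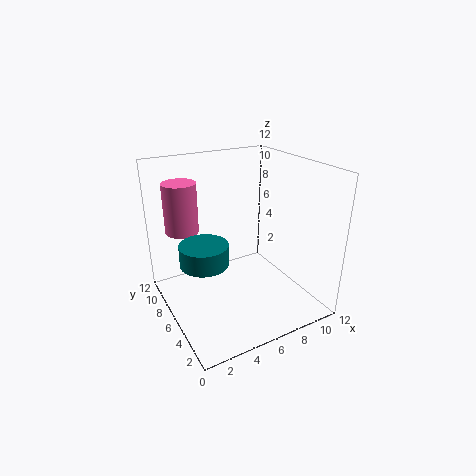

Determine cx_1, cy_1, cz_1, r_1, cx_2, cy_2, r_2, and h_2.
cx_1 = 3
cy_1 = 6.25
cz_1 = 4.25
r_1 = 2
cx_2 = 2.75
cy_2 = 10.5
r_2 = 1.5
h_2 = 4.5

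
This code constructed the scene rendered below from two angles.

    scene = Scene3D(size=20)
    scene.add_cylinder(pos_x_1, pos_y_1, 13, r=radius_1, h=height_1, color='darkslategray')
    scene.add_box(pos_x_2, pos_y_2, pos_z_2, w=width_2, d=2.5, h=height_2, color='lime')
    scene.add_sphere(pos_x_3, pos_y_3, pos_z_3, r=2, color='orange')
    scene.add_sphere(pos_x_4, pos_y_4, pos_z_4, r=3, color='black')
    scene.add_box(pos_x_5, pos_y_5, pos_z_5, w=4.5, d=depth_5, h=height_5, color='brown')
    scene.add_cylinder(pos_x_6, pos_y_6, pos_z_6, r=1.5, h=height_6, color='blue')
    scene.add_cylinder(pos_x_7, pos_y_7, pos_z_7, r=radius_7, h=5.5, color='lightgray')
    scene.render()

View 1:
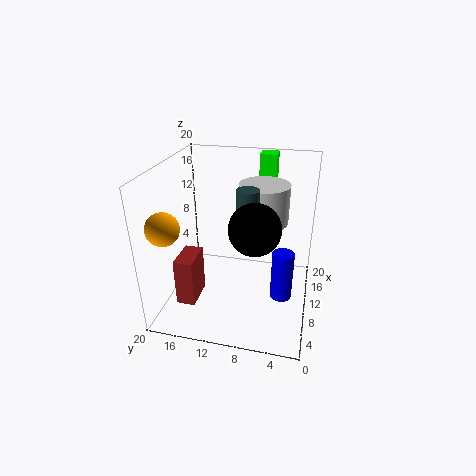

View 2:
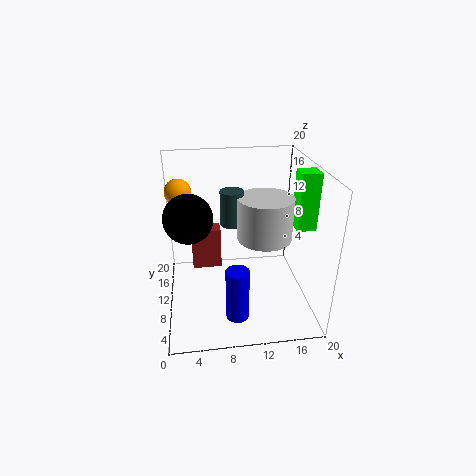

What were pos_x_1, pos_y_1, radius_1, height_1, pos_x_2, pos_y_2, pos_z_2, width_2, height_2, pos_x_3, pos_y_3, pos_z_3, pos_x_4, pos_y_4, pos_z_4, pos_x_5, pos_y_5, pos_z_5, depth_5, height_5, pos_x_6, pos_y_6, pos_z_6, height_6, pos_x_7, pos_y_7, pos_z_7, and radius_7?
pos_x_1 = 9, pos_y_1 = 8.5, radius_1 = 1.5, height_1 = 4.5, pos_x_2 = 17, pos_y_2 = 6, pos_z_2 = 12.5, width_2 = 2.5, height_2 = 7.5, pos_x_3 = 2, pos_y_3 = 17, pos_z_3 = 14.5, pos_x_4 = 3.5, pos_y_4 = 6.5, pos_z_4 = 15, pos_x_5 = 3.5, pos_y_5 = 14.5, pos_z_5 = 2.5, depth_5 = 2.5, height_5 = 6.5, pos_x_6 = 9, pos_y_6 = 3.5, pos_z_6 = 2, height_6 = 7, pos_x_7 = 13, pos_y_7 = 7, pos_z_7 = 11.5, radius_7 = 3.5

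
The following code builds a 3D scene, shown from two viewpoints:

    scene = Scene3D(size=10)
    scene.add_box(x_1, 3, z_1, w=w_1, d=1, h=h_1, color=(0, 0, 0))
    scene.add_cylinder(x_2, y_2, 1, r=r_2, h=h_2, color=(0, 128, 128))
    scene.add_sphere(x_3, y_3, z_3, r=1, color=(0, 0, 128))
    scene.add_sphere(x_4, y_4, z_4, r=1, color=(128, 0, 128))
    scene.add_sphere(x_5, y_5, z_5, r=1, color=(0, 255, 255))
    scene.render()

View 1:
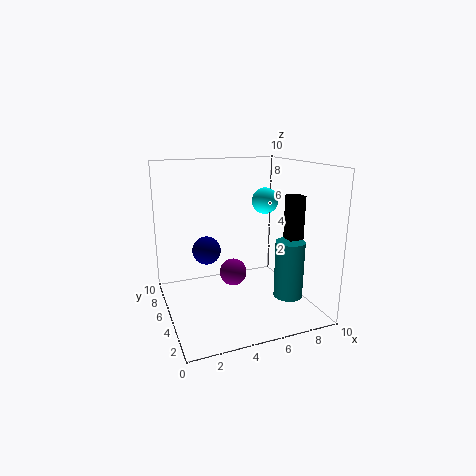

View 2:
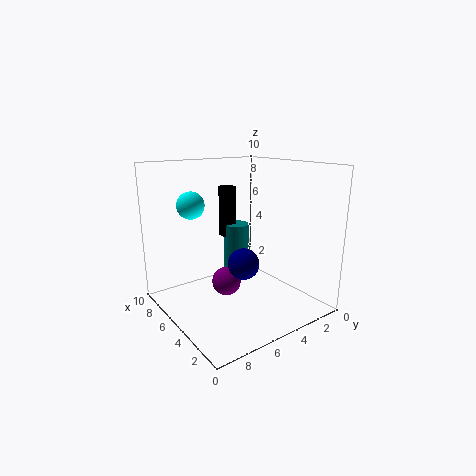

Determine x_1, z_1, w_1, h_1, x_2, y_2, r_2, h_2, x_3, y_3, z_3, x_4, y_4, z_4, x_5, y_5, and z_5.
x_1 = 8, z_1 = 4, w_1 = 1, h_1 = 4, x_2 = 8, y_2 = 3, r_2 = 1, h_2 = 4, x_3 = 3, y_3 = 6, z_3 = 4, x_4 = 5, y_4 = 6, z_4 = 2, x_5 = 8, y_5 = 7, z_5 = 7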